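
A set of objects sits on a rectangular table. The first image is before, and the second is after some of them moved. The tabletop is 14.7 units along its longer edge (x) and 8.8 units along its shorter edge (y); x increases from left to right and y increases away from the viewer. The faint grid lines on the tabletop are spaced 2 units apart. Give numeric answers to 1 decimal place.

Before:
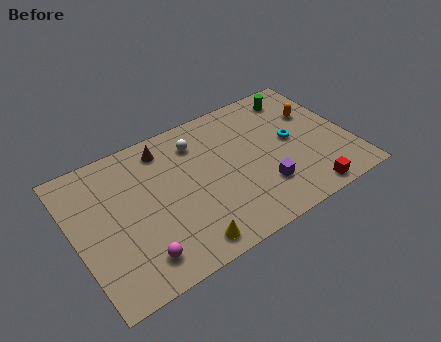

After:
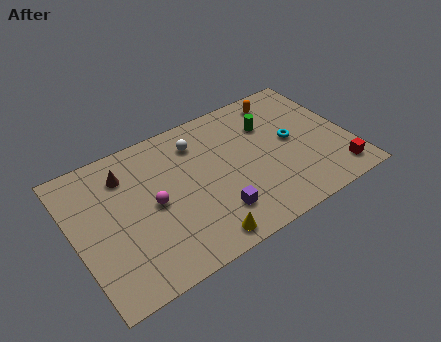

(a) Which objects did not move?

the white sphere and the cyan torus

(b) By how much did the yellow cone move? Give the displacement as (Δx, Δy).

(0.8, -0.1)

From the two frames, the yellow cone sits at roughly (5.3, 1.1) before and (6.1, 1.0) after.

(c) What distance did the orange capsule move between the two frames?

2.3

The orange capsule was near (13.2, 5.8) before and (11.7, 7.5) after, so it travelled √(1.5² + 1.7²) ≈ 2.3 units.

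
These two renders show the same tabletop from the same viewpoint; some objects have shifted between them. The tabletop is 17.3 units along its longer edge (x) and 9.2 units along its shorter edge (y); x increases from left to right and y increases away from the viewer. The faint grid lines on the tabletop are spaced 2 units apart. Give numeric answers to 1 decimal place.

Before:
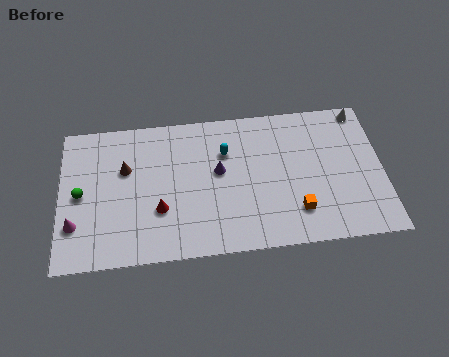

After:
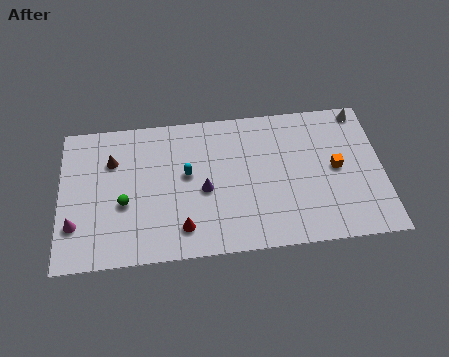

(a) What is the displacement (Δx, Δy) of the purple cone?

(-0.8, -1.1)

The purple cone was at about (8.5, 5.2) and moved to about (7.7, 4.1).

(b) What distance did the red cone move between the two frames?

1.8

The red cone was near (5.3, 3.1) before and (6.5, 1.8) after, so it travelled √(1.2² + 1.3²) ≈ 1.8 units.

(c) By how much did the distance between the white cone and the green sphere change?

-2.0

The distance was about 15.7 in the first image and 13.7 in the second, so they moved 2.0 units closer together.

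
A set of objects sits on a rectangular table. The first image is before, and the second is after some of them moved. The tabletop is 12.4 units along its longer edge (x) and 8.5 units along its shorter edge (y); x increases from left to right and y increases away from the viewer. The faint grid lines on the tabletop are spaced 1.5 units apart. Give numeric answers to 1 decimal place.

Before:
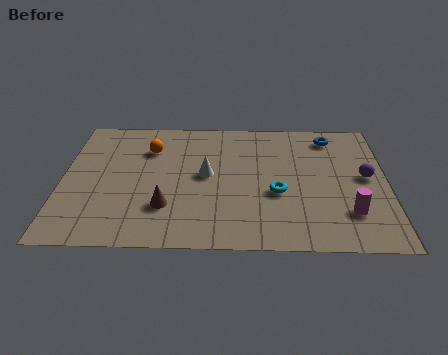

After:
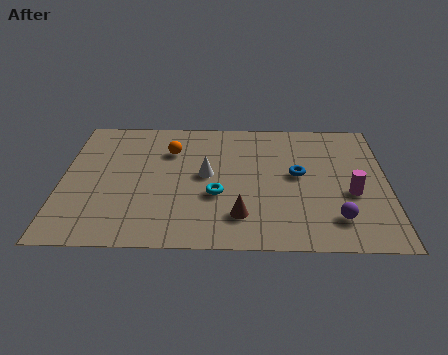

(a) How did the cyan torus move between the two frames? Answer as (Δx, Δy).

(-2.3, -0.2)

From the two frames, the cyan torus sits at roughly (8.2, 3.4) before and (5.9, 3.2) after.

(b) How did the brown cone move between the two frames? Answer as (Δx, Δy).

(2.8, -0.5)

The brown cone started near (4.0, 2.4) and ended near (6.8, 1.9).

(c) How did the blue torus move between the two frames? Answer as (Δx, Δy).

(-1.3, -2.6)

The blue torus was at about (10.3, 7.2) and moved to about (9.0, 4.6).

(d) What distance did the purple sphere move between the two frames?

3.0

The purple sphere was near (11.6, 4.5) before and (10.4, 1.8) after, so it travelled √(1.2² + 2.7²) ≈ 3.0 units.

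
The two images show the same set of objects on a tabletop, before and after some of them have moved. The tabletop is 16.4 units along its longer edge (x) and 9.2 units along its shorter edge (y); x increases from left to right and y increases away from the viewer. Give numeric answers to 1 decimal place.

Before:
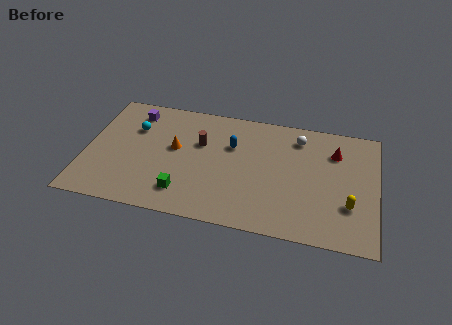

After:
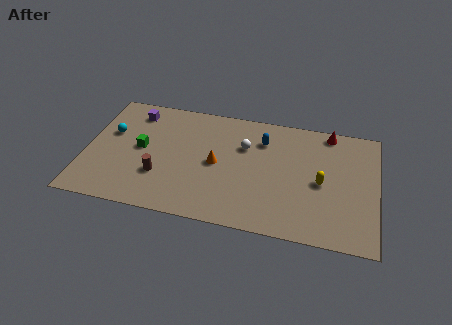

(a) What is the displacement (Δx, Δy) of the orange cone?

(2.4, -0.7)

The orange cone started near (5.0, 5.2) and ended near (7.4, 4.5).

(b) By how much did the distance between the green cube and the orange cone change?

+0.9

They were about 3.4 units apart before and 4.3 after — 0.9 units further apart.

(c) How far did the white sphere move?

3.3

The white sphere moved from about (11.9, 7.5) to (8.9, 6.2), a distance of √(3.0² + 1.3²) ≈ 3.3.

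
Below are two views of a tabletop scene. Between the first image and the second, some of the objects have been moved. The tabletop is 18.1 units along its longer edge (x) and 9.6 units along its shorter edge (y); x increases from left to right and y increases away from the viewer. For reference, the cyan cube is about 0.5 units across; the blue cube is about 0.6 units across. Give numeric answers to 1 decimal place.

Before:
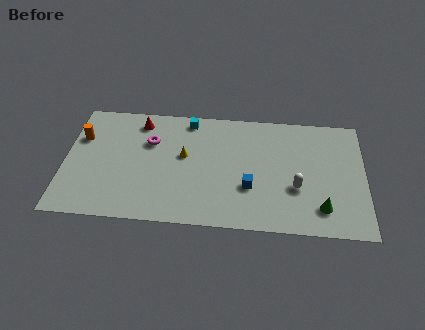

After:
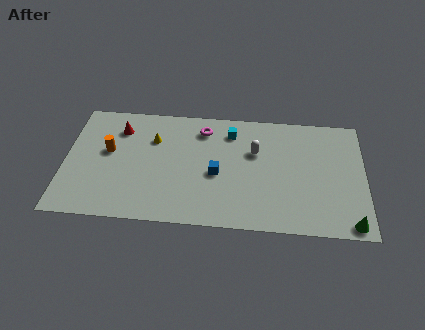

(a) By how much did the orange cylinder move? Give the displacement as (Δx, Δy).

(1.7, -1.0)

The orange cylinder started near (0.9, 6.5) and ended near (2.6, 5.5).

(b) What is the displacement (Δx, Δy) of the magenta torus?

(3.2, 1.3)

The magenta torus started near (5.1, 6.5) and ended near (8.3, 7.8).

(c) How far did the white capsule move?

3.7

The white capsule was near (14.0, 3.5) before and (11.5, 6.2) after, so it travelled √(2.5² + 2.7²) ≈ 3.7 units.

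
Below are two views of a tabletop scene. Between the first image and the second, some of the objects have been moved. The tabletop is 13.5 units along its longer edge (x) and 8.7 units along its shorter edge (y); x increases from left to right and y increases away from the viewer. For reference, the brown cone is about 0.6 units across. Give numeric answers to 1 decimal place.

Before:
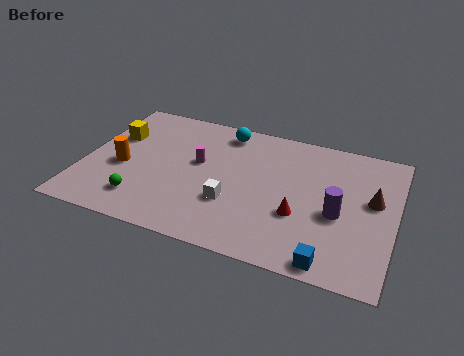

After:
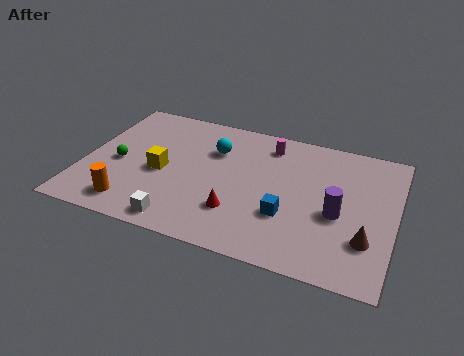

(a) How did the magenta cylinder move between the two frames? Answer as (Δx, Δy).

(2.9, 2.2)

From the two frames, the magenta cylinder sits at roughly (4.9, 5.0) before and (7.8, 7.2) after.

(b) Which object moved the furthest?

the magenta cylinder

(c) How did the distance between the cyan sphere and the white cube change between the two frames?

+0.5

The distance was about 4.7 in the first image and 5.2 in the second, so they moved 0.5 units further apart.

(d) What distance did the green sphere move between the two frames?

2.5

The green sphere was near (2.8, 1.8) before and (1.5, 3.9) after, so it travelled √(1.3² + 2.1²) ≈ 2.5 units.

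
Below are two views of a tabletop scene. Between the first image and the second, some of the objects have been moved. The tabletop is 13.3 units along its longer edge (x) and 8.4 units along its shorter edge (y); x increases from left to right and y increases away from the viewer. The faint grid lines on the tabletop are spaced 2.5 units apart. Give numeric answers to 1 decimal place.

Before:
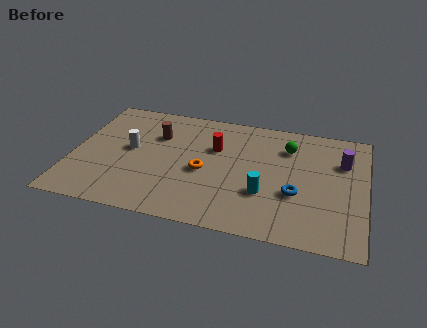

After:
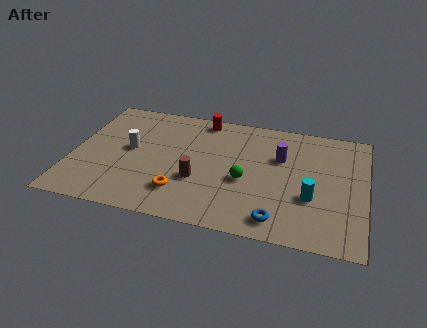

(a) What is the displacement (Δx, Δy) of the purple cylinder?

(-2.8, -0.3)

The purple cylinder was at about (12.2, 5.8) and moved to about (9.4, 5.5).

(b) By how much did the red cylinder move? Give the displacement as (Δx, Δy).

(-0.7, 2.0)

The red cylinder was at about (6.4, 5.5) and moved to about (5.7, 7.5).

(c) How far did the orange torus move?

1.9

The orange torus was near (6.0, 3.7) before and (5.1, 2.0) after, so it travelled √(0.9² + 1.7²) ≈ 1.9 units.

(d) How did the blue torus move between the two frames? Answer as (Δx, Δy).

(-0.7, -1.9)

The blue torus was at about (10.2, 3.1) and moved to about (9.5, 1.2).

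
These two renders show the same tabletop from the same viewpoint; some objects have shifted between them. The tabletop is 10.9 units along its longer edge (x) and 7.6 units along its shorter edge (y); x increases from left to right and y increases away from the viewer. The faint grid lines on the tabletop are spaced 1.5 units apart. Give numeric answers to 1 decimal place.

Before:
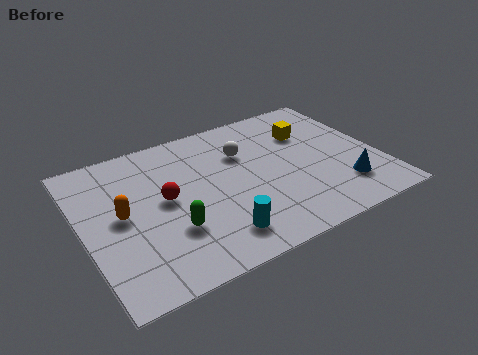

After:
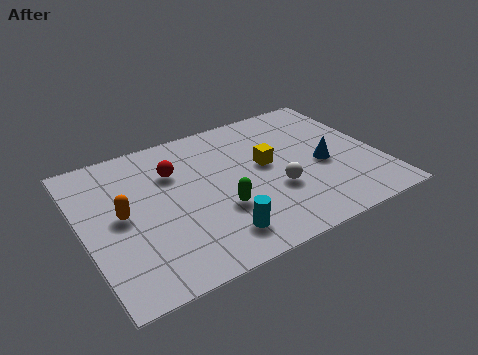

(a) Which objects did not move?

the orange capsule and the cyan cylinder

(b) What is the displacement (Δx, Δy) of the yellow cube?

(-1.8, -1.1)

The yellow cube started near (8.6, 5.3) and ended near (6.8, 4.2).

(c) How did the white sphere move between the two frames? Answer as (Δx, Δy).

(0.8, -2.5)

The white sphere was at about (6.1, 5.2) and moved to about (6.9, 2.7).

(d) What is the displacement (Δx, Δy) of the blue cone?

(-0.5, 1.5)

From the two frames, the blue cone sits at roughly (9.3, 1.8) before and (8.8, 3.3) after.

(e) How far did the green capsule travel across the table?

1.8

The green capsule was near (3.0, 2.4) before and (4.8, 2.6) after, so it travelled √(1.8² + 0.2²) ≈ 1.8 units.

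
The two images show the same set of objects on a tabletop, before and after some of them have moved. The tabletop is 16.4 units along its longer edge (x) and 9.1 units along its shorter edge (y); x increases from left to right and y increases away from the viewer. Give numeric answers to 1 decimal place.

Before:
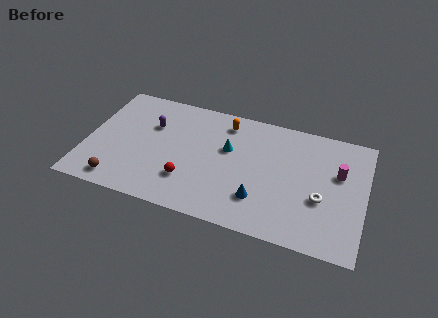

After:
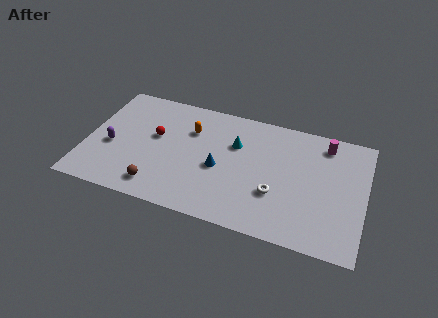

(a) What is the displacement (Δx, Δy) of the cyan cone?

(0.4, 0.5)

The cyan cone started near (8.3, 5.6) and ended near (8.7, 6.1).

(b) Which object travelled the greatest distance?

the red sphere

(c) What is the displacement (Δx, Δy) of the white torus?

(-2.6, -0.4)

From the two frames, the white torus sits at roughly (13.9, 3.5) before and (11.3, 3.1) after.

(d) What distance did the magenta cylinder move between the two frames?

2.2

The magenta cylinder was near (14.8, 5.7) before and (13.9, 7.7) after, so it travelled √(0.9² + 2.0²) ≈ 2.2 units.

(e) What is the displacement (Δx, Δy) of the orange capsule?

(-2.0, -1.2)

The orange capsule was at about (8.0, 7.6) and moved to about (6.0, 6.4).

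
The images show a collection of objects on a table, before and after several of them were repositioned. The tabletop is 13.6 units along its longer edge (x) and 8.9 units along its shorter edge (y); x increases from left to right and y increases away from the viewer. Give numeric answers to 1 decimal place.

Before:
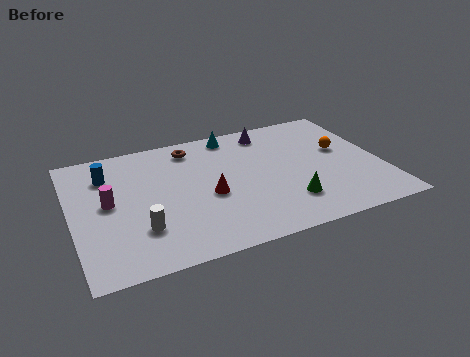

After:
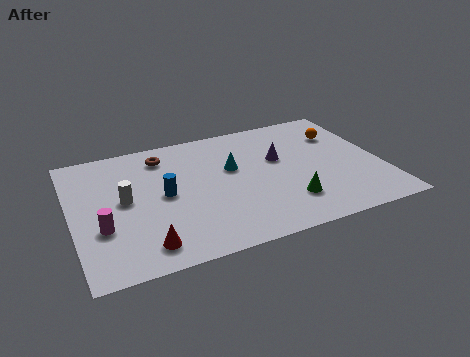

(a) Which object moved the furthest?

the red cone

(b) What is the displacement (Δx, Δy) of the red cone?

(-3.0, -2.4)

The red cone started near (5.9, 3.8) and ended near (2.9, 1.4).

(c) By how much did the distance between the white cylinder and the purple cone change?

-1.1

The distance was about 8.0 in the first image and 6.9 in the second, so they moved 1.1 units closer together.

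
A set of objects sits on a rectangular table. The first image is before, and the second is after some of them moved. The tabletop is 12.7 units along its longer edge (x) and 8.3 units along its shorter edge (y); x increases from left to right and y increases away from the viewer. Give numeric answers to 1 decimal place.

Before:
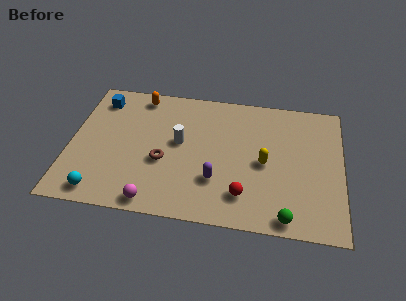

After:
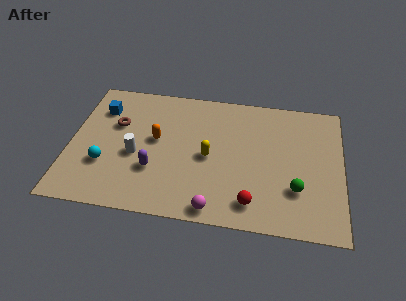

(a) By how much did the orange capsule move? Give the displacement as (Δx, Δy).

(0.9, -2.7)

From the two frames, the orange capsule sits at roughly (3.1, 7.3) before and (4.0, 4.6) after.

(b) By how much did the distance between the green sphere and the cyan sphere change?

+0.3

Before: roughly 8.6 units apart; after: 8.9. That's 0.3 units further apart.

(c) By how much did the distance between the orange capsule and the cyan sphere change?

-3.5

The distance was about 6.5 in the first image and 3.0 in the second, so they moved 3.5 units closer together.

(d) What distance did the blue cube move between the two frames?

0.6

From (1.2, 6.8) to (1.3, 6.2), the blue cube covered √(0.1² + 0.6²) ≈ 0.6 units.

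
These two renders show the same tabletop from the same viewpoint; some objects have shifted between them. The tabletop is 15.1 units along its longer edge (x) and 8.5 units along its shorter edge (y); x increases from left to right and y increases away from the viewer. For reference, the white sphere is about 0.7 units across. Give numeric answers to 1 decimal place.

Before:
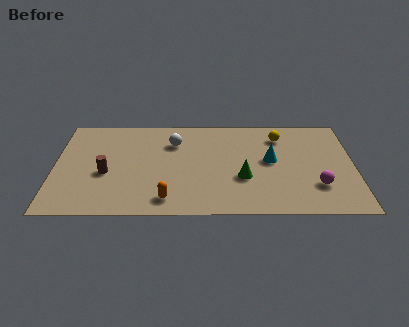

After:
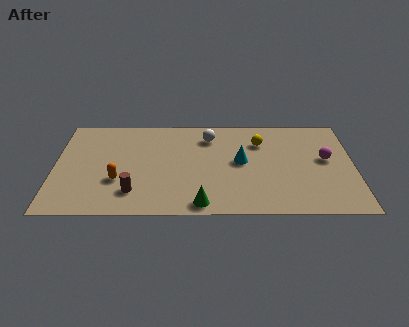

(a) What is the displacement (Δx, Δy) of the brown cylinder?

(1.4, -1.6)

The brown cylinder started near (2.6, 3.5) and ended near (4.0, 1.9).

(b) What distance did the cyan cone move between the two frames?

1.5

From (10.9, 4.6) to (9.4, 4.5), the cyan cone covered √(1.5² + 0.1²) ≈ 1.5 units.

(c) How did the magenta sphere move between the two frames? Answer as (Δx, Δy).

(0.5, 2.3)

The magenta sphere started near (13.2, 2.4) and ended near (13.7, 4.7).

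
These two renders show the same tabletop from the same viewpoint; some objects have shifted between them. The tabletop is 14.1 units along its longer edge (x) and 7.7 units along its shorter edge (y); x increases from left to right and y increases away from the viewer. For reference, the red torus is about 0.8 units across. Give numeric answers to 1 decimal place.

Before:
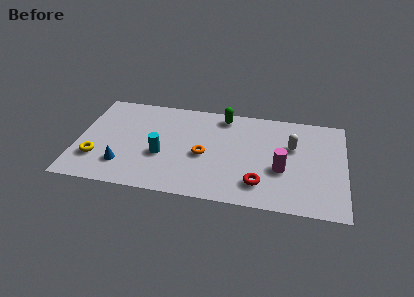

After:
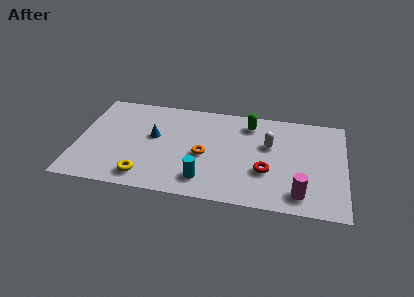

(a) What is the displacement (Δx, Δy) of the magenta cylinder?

(1.0, -1.7)

The magenta cylinder started near (10.8, 3.0) and ended near (11.8, 1.3).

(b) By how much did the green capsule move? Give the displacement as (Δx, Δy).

(1.4, -0.4)

The green capsule started near (7.6, 6.7) and ended near (9.0, 6.3).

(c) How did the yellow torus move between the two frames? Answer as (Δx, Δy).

(2.6, -1.0)

From the two frames, the yellow torus sits at roughly (1.1, 2.2) before and (3.7, 1.2) after.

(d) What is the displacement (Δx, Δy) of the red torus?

(0.3, 1.0)

The red torus started near (9.7, 1.7) and ended near (10.0, 2.7).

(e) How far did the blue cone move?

2.9

The blue cone moved from about (2.5, 1.9) to (4.0, 4.4), a distance of √(1.5² + 2.5²) ≈ 2.9.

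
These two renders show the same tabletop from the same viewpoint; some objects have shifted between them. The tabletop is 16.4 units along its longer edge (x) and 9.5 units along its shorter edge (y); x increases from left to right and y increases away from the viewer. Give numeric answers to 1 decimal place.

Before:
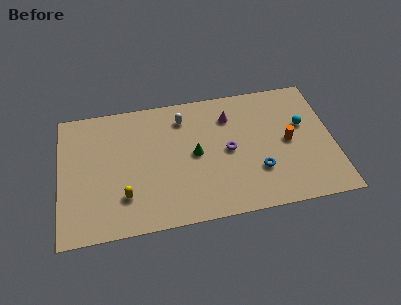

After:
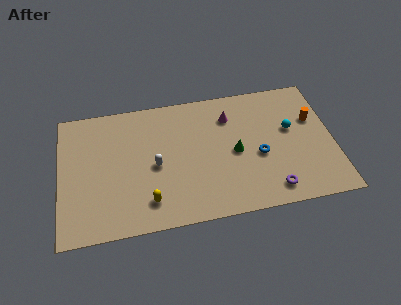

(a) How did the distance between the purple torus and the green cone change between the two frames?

+1.7

The distance was about 2.0 in the first image and 3.7 in the second, so they moved 1.7 units further apart.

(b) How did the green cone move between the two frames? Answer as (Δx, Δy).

(2.4, -0.3)

The green cone started near (8.1, 4.8) and ended near (10.5, 4.5).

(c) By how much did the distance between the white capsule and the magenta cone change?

+2.6

Before: roughly 2.8 units apart; after: 5.4. That's 2.6 units further apart.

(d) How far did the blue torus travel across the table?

1.1

From (11.8, 2.9) to (11.9, 4.0), the blue torus covered √(0.1² + 1.1²) ≈ 1.1 units.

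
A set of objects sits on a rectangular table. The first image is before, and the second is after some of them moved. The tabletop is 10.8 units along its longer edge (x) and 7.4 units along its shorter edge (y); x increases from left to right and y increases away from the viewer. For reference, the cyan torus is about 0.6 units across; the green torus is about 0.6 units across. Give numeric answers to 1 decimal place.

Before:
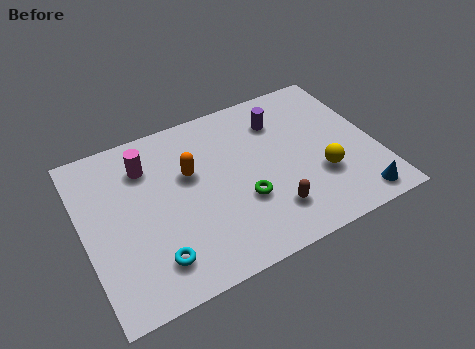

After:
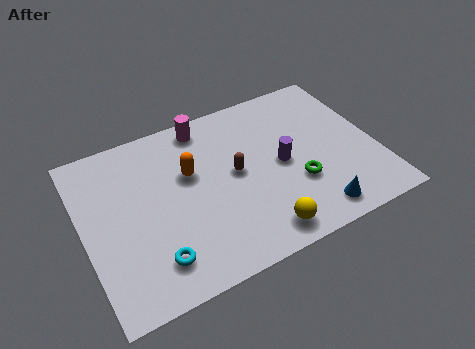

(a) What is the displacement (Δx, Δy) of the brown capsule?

(-1.0, 2.2)

From the two frames, the brown capsule sits at roughly (6.6, 1.7) before and (5.6, 3.9) after.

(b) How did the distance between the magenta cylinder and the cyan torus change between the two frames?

+1.5

The distance was about 4.1 in the first image and 5.6 in the second, so they moved 1.5 units further apart.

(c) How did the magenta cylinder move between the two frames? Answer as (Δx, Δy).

(2.3, 0.9)

From the two frames, the magenta cylinder sits at roughly (2.5, 5.6) before and (4.8, 6.5) after.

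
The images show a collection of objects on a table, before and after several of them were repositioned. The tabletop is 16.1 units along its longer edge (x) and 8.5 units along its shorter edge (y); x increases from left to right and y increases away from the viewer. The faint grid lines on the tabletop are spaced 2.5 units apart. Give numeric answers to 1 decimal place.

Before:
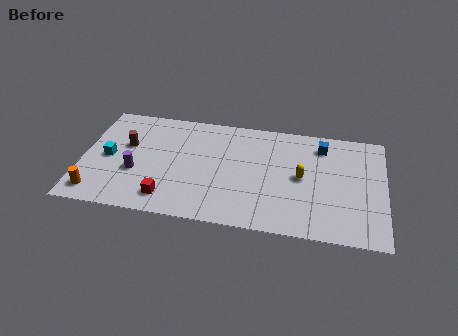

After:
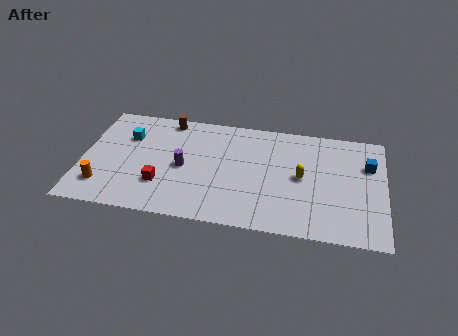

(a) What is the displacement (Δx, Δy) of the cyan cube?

(0.9, 1.8)

From the two frames, the cyan cube sits at roughly (1.4, 4.1) before and (2.3, 5.9) after.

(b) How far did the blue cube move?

2.7

The blue cube was near (12.7, 6.9) before and (15.2, 5.8) after, so it travelled √(2.5² + 1.1²) ≈ 2.7 units.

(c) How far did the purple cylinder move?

2.6

The purple cylinder was near (2.9, 3.2) before and (5.4, 4.0) after, so it travelled √(2.5² + 0.8²) ≈ 2.6 units.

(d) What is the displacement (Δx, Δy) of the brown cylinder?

(2.1, 2.4)

The brown cylinder was at about (2.3, 5.2) and moved to about (4.4, 7.6).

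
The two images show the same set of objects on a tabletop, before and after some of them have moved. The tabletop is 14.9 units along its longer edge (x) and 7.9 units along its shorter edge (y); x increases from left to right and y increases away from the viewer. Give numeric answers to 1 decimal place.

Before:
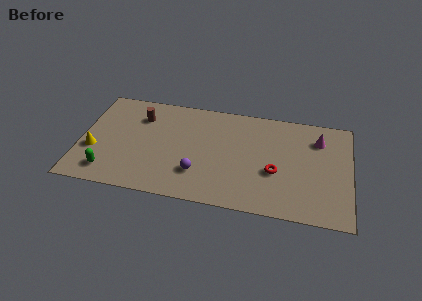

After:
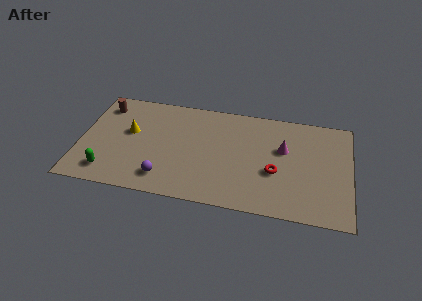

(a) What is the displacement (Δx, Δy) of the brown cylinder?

(-2.1, 0.5)

The brown cylinder started near (3.2, 5.9) and ended near (1.1, 6.4).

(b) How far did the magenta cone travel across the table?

2.2

The magenta cone moved from about (13.1, 6.0) to (11.2, 4.9), a distance of √(1.9² + 1.1²) ≈ 2.2.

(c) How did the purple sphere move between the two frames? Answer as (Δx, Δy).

(-1.8, -0.7)

The purple sphere started near (6.6, 2.2) and ended near (4.8, 1.5).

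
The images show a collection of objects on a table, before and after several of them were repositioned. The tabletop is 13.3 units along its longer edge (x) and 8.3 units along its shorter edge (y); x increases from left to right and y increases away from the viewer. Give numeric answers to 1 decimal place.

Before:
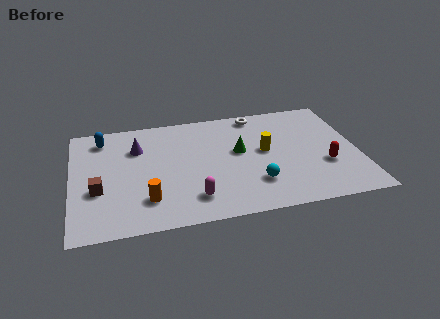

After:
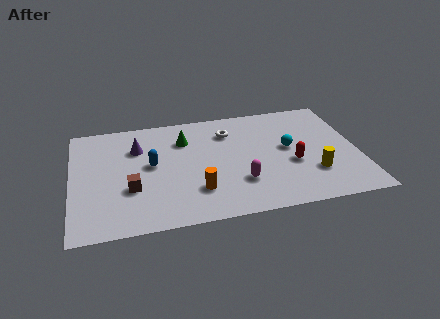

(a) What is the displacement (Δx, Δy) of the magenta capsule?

(2.2, 0.7)

The magenta capsule was at about (5.5, 1.7) and moved to about (7.7, 2.4).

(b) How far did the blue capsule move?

3.3

The blue capsule was near (1.5, 6.9) before and (3.7, 4.5) after, so it travelled √(2.2² + 2.4²) ≈ 3.3 units.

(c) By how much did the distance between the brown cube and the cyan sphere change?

+0.3

They were about 7.3 units apart before and 7.6 after — 0.3 units further apart.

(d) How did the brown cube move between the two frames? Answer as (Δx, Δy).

(1.5, -0.2)

The brown cube started near (1.2, 3.1) and ended near (2.7, 2.9).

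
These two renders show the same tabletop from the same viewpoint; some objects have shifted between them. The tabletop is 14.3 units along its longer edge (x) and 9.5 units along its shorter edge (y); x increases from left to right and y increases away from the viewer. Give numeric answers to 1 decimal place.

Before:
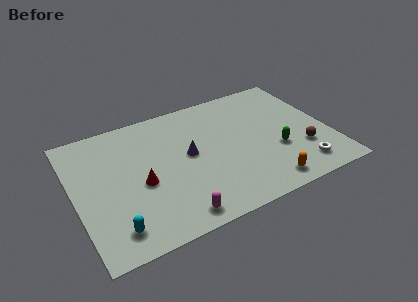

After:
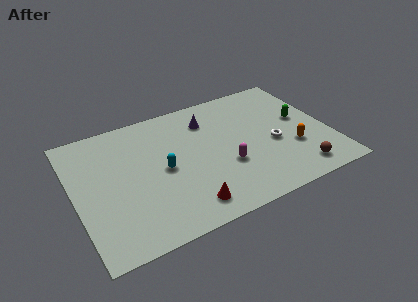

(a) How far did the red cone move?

3.4

The red cone moved from about (3.6, 4.1) to (5.8, 1.5), a distance of √(2.2² + 2.6²) ≈ 3.4.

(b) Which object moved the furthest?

the cyan capsule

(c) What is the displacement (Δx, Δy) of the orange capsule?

(1.9, 2.0)

The orange capsule started near (10.2, 1.2) and ended near (12.1, 3.2).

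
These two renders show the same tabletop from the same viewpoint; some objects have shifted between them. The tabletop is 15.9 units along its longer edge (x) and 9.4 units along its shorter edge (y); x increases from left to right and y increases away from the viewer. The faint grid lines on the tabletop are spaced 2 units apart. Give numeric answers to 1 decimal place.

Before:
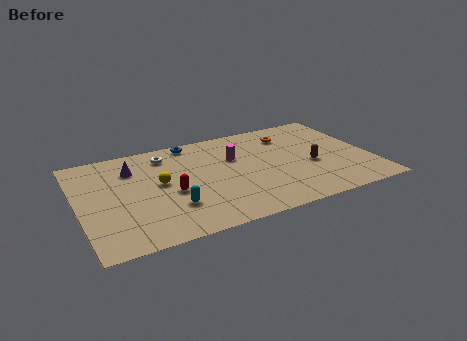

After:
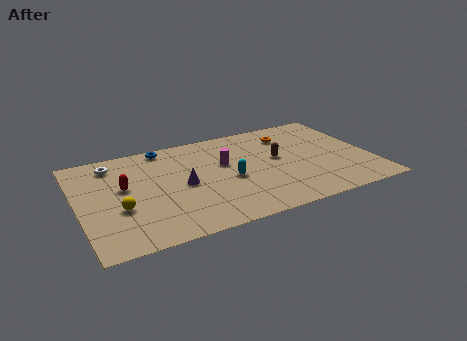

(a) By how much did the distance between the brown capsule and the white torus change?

+0.7

They were about 8.5 units apart before and 9.2 after — 0.7 units further apart.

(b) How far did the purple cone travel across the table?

3.5

The purple cone was near (3.1, 7.0) before and (5.6, 4.5) after, so it travelled √(2.5² + 2.5²) ≈ 3.5 units.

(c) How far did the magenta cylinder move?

0.7

The magenta cylinder moved from about (8.6, 6.1) to (8.0, 5.7), a distance of √(0.6² + 0.4²) ≈ 0.7.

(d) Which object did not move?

the orange torus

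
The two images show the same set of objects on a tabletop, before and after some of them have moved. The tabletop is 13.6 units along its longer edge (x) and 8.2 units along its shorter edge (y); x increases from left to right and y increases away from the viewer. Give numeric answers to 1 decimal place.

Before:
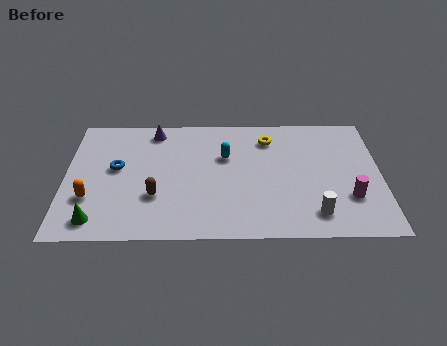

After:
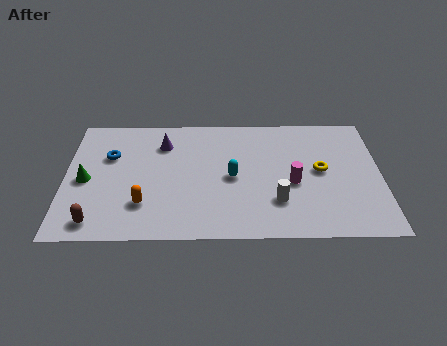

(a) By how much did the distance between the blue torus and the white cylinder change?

-1.2

Before: roughly 9.0 units apart; after: 7.8. That's 1.2 units closer together.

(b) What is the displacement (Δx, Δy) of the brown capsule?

(-2.5, -1.6)

The brown capsule started near (3.9, 2.7) and ended near (1.4, 1.1).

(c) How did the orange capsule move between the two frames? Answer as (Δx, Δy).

(2.3, -0.4)

The orange capsule started near (1.1, 2.6) and ended near (3.4, 2.2).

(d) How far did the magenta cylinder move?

2.6

The magenta cylinder was near (12.2, 2.5) before and (9.8, 3.5) after, so it travelled √(2.4² + 1.0²) ≈ 2.6 units.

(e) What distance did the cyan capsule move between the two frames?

1.4

The cyan capsule moved from about (6.9, 5.3) to (7.2, 3.9), a distance of √(0.3² + 1.4²) ≈ 1.4.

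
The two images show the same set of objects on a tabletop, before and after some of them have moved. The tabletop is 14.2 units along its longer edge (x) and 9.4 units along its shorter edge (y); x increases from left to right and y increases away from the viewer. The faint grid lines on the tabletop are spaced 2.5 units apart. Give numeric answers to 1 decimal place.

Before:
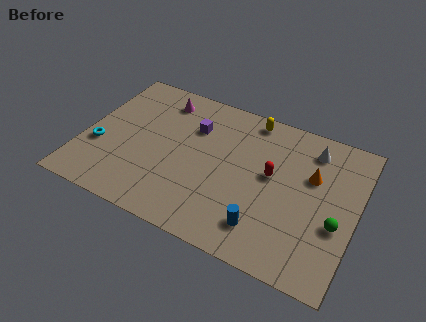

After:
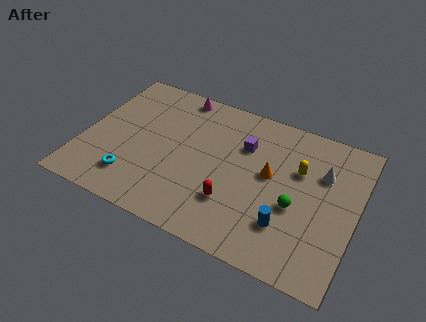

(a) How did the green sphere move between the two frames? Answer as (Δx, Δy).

(-2.1, 0.2)

The green sphere started near (13.3, 3.6) and ended near (11.2, 3.8).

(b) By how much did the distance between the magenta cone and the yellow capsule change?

+2.4

They were about 4.7 units apart before and 7.1 after — 2.4 units further apart.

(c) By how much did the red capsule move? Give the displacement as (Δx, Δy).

(-1.7, -2.5)

From the two frames, the red capsule sits at roughly (9.8, 5.2) before and (8.1, 2.7) after.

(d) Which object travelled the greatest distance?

the yellow capsule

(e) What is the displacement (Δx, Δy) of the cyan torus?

(2.0, -1.4)

The cyan torus was at about (0.9, 3.4) and moved to about (2.9, 2.0).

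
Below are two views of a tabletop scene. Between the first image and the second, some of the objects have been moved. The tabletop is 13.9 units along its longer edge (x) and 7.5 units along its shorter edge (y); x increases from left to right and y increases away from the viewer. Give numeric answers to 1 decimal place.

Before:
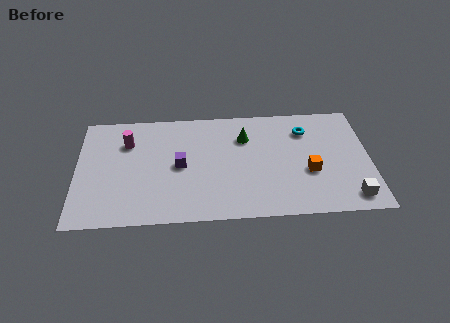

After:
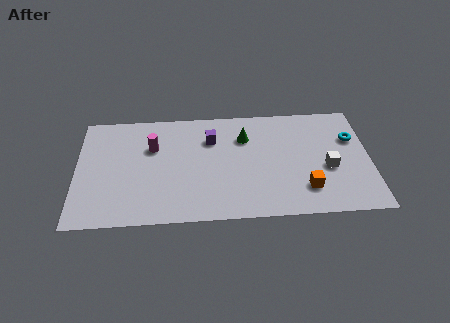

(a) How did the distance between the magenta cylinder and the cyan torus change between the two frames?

+1.0

The distance was about 8.5 in the first image and 9.5 in the second, so they moved 1.0 units further apart.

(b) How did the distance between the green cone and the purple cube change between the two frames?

-1.9

The distance was about 3.5 in the first image and 1.6 in the second, so they moved 1.9 units closer together.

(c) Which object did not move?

the green cone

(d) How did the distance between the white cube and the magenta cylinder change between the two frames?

-2.8

They were about 11.3 units apart before and 8.5 after — 2.8 units closer together.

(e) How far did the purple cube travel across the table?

2.3

The purple cube was near (4.9, 3.7) before and (6.4, 5.4) after, so it travelled √(1.5² + 1.7²) ≈ 2.3 units.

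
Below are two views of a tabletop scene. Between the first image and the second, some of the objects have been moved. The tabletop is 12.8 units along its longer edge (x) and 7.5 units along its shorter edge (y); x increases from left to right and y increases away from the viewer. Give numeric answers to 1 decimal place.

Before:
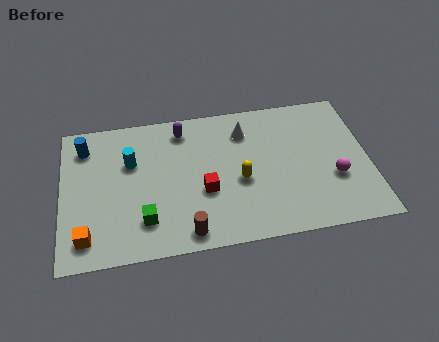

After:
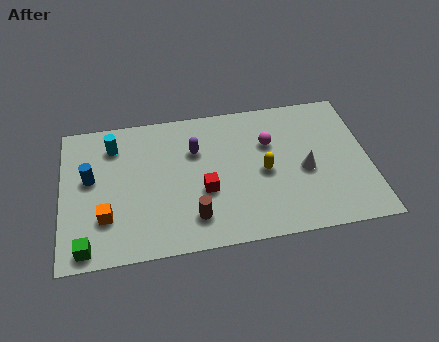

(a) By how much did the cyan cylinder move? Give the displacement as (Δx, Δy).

(-0.7, 1.0)

The cyan cylinder was at about (2.9, 4.9) and moved to about (2.2, 5.9).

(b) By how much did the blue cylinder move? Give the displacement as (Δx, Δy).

(0.2, -1.7)

The blue cylinder started near (1.0, 6.0) and ended near (1.2, 4.3).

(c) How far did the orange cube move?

1.2

From (1.0, 1.3) to (1.8, 2.2), the orange cube covered √(0.8² + 0.9²) ≈ 1.2 units.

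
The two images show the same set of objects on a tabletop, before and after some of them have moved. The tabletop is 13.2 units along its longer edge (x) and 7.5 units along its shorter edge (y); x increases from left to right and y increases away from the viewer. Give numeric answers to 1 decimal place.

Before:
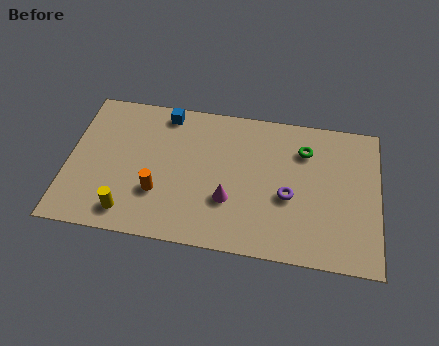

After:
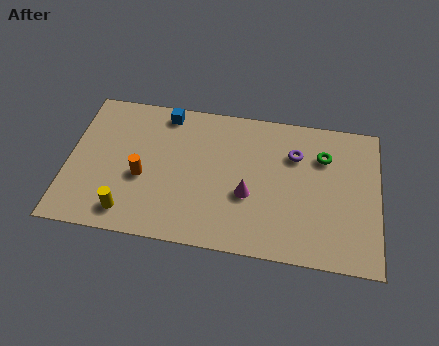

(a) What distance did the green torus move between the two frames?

0.8

The green torus moved from about (10.0, 5.6) to (10.8, 5.4), a distance of √(0.8² + 0.2²) ≈ 0.8.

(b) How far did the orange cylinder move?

1.0

From (3.9, 2.4) to (3.2, 3.1), the orange cylinder covered √(0.7² + 0.7²) ≈ 1.0 units.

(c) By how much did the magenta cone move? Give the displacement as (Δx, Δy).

(0.8, 0.4)

The magenta cone started near (6.9, 2.5) and ended near (7.7, 2.9).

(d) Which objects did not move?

the yellow cylinder and the blue cube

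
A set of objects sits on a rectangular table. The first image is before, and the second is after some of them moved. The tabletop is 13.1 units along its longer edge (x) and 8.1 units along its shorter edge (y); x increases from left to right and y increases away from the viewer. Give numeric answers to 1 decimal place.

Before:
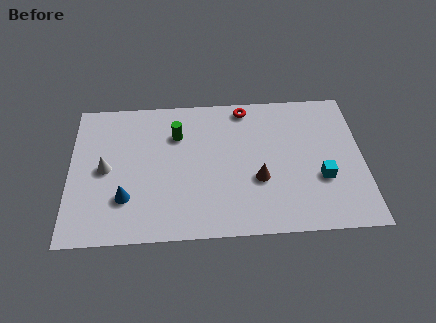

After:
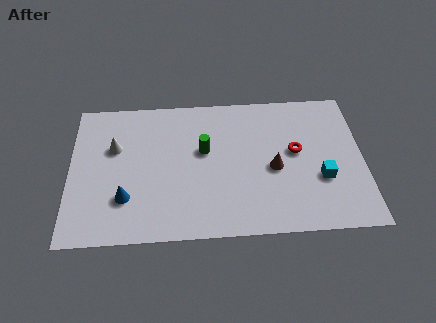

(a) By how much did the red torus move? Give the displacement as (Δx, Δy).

(2.2, -2.7)

The red torus started near (7.9, 7.2) and ended near (10.1, 4.5).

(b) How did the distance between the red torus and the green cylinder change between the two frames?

+0.7

The distance was about 3.4 in the first image and 4.1 in the second, so they moved 0.7 units further apart.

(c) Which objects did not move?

the cyan cube and the blue cone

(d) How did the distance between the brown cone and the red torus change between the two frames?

-2.9

Before: roughly 4.2 units apart; after: 1.3. That's 2.9 units closer together.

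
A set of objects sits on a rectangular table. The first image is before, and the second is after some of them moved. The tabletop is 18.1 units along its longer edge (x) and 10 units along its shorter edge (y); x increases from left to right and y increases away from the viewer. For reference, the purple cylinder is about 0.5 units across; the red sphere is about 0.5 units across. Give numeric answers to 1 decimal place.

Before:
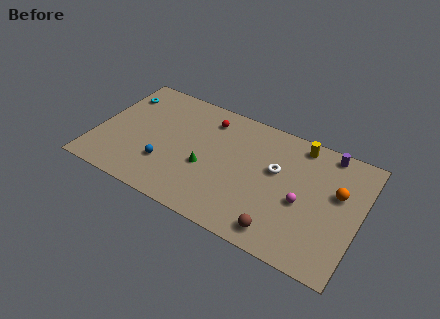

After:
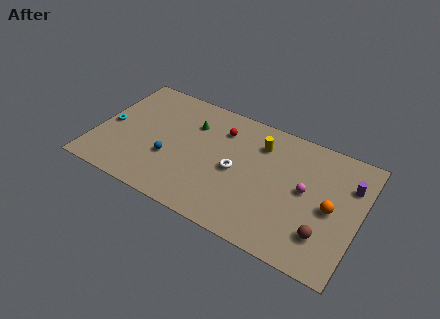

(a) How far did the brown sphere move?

3.0

From (13.2, 1.4) to (16.0, 2.5), the brown sphere covered √(2.8² + 1.1²) ≈ 3.0 units.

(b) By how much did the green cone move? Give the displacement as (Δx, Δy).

(-1.4, 3.2)

The green cone started near (7.7, 4.0) and ended near (6.3, 7.2).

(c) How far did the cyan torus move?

3.0

The cyan torus was near (1.1, 7.7) before and (0.8, 4.7) after, so it travelled √(0.3² + 3.0²) ≈ 3.0 units.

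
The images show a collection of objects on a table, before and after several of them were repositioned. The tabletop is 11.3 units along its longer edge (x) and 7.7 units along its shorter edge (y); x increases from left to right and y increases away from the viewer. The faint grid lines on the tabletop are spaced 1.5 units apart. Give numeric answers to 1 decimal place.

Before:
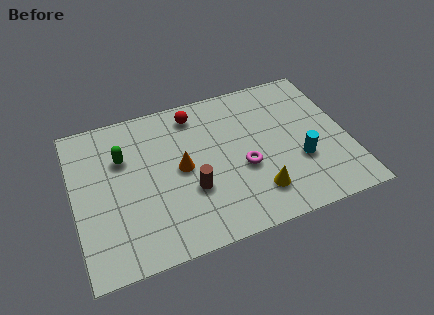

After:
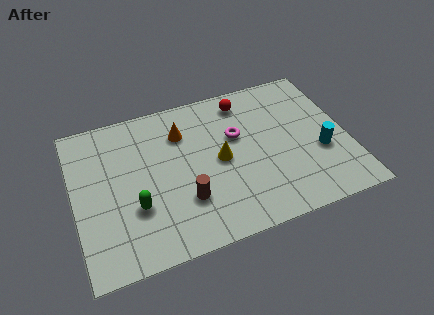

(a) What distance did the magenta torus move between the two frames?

1.7

The magenta torus was near (6.9, 3.1) before and (6.8, 4.8) after, so it travelled √(0.1² + 1.7²) ≈ 1.7 units.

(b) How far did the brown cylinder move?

0.5

The brown cylinder moved from about (4.7, 2.7) to (4.4, 2.3), a distance of √(0.3² + 0.4²) ≈ 0.5.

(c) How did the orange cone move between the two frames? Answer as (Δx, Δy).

(0.2, 1.8)

From the two frames, the orange cone sits at roughly (4.4, 3.9) before and (4.6, 5.7) after.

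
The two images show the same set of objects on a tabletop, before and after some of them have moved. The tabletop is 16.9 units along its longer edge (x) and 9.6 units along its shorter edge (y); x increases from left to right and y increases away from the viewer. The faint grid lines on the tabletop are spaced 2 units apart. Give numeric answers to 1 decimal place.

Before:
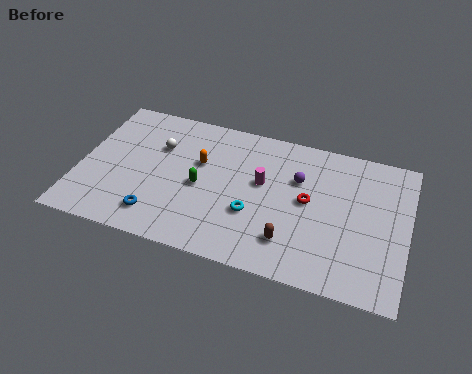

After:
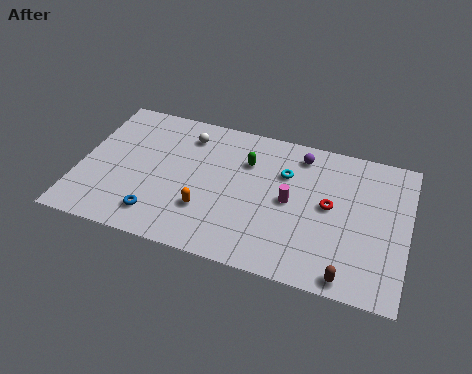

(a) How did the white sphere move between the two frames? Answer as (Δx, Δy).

(1.4, 1.2)

The white sphere was at about (3.9, 6.5) and moved to about (5.3, 7.7).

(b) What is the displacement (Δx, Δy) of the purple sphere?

(0.0, 1.7)

The purple sphere started near (11.2, 6.4) and ended near (11.2, 8.1).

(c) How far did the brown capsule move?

3.3

The brown capsule moved from about (11.1, 2.2) to (14.1, 0.9), a distance of √(3.0² + 1.3²) ≈ 3.3.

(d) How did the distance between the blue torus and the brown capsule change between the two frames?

+3.0

The distance was about 6.8 in the first image and 9.8 in the second, so they moved 3.0 units further apart.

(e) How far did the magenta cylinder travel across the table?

1.7

The magenta cylinder was near (9.4, 5.6) before and (10.9, 4.8) after, so it travelled √(1.5² + 0.8²) ≈ 1.7 units.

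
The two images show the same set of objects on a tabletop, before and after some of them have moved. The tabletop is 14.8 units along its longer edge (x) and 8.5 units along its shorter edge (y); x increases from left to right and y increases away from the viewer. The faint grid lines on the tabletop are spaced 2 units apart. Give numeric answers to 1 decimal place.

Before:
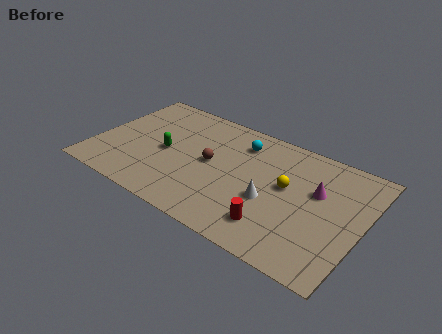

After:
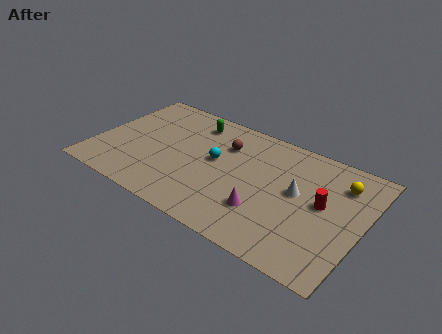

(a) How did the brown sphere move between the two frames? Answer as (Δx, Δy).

(0.5, 1.7)

From the two frames, the brown sphere sits at roughly (6.4, 4.4) before and (6.9, 6.1) after.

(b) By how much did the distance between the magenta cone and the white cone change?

-0.3

Before: roughly 3.0 units apart; after: 2.7. That's 0.3 units closer together.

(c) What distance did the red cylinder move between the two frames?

3.6

The red cylinder was near (10.4, 1.8) before and (12.6, 4.6) after, so it travelled √(2.2² + 2.8²) ≈ 3.6 units.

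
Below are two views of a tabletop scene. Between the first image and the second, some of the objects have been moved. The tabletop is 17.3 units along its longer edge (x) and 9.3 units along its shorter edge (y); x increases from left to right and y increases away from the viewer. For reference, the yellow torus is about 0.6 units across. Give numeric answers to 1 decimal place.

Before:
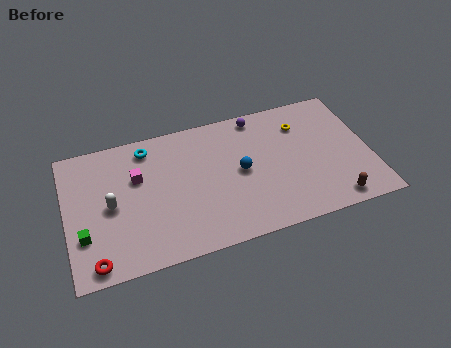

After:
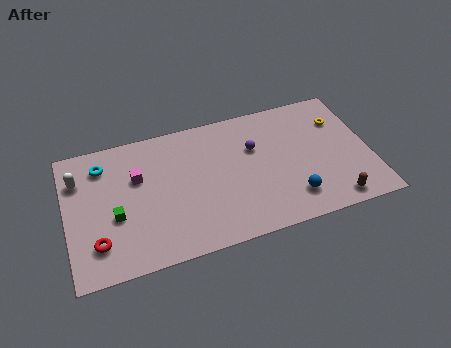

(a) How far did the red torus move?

1.2

The red torus was near (1.4, 1.0) before and (1.6, 2.2) after, so it travelled √(0.2² + 1.2²) ≈ 1.2 units.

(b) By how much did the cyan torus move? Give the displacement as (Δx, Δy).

(-2.6, -0.5)

From the two frames, the cyan torus sits at roughly (4.8, 7.9) before and (2.2, 7.4) after.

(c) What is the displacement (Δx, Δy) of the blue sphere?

(2.7, -2.7)

The blue sphere started near (9.9, 4.7) and ended near (12.6, 2.0).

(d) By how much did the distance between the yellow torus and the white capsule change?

+3.6

Before: roughly 11.4 units apart; after: 15.0. That's 3.6 units further apart.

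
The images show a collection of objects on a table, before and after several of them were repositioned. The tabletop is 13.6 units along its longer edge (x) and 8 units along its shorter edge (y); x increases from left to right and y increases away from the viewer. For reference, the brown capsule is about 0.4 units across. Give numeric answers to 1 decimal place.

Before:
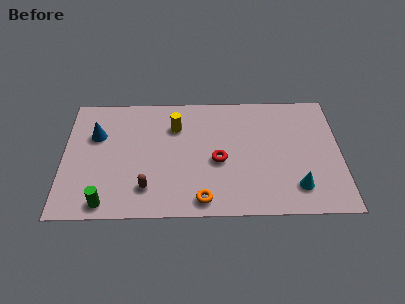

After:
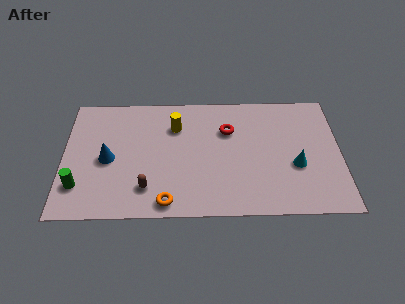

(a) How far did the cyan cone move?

1.4

From (11.4, 1.7) to (11.4, 3.1), the cyan cone covered √(0.0² + 1.4²) ≈ 1.4 units.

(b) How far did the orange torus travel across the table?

1.7

The orange torus was near (6.8, 1.0) before and (5.1, 0.9) after, so it travelled √(1.7² + 0.1²) ≈ 1.7 units.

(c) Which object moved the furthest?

the red torus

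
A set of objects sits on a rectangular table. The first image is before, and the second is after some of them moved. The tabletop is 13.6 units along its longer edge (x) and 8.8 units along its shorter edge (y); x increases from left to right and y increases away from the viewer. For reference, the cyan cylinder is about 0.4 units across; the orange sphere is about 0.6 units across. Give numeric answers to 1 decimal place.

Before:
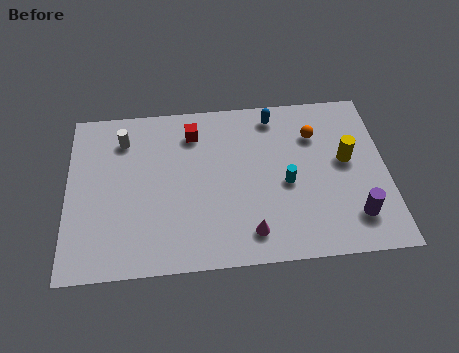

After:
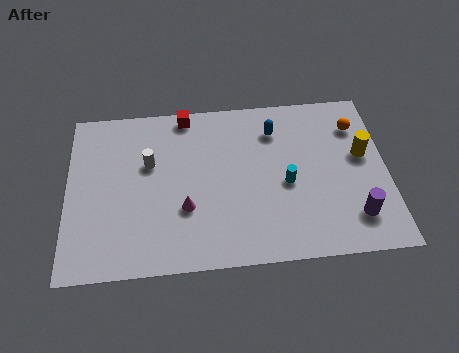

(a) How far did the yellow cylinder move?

0.7

The yellow cylinder moved from about (11.9, 4.9) to (12.6, 5.1), a distance of √(0.7² + 0.2²) ≈ 0.7.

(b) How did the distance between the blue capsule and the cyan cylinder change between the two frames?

-0.8

They were about 3.7 units apart before and 2.9 after — 0.8 units closer together.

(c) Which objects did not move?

the purple cylinder and the cyan cylinder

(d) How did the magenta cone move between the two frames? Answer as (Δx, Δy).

(-2.7, 1.5)

The magenta cone started near (7.7, 1.5) and ended near (5.0, 3.0).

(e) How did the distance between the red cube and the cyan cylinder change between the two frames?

+0.9

Before: roughly 5.0 units apart; after: 5.9. That's 0.9 units further apart.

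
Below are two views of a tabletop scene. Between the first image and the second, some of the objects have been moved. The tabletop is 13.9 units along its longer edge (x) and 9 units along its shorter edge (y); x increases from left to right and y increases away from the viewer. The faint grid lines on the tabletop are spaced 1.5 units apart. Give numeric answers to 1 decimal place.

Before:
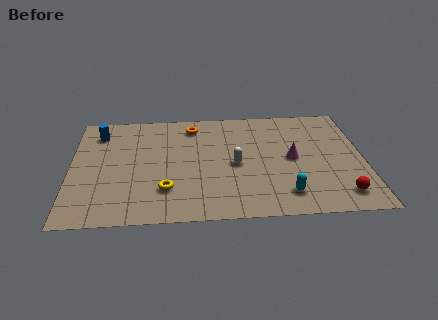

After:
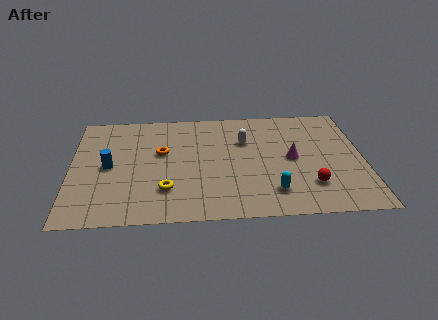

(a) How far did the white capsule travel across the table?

2.0

From (7.8, 4.2) to (8.3, 6.1), the white capsule covered √(0.5² + 1.9²) ≈ 2.0 units.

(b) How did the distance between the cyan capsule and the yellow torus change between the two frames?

-0.6

The distance was about 5.6 in the first image and 5.0 in the second, so they moved 0.6 units closer together.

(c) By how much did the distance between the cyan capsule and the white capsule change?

+1.0

Before: roughly 3.4 units apart; after: 4.4. That's 1.0 units further apart.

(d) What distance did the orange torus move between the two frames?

2.6

The orange torus moved from about (5.8, 7.5) to (4.3, 5.4), a distance of √(1.5² + 2.1²) ≈ 2.6.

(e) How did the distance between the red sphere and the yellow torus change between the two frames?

-1.4

They were about 8.2 units apart before and 6.8 after — 1.4 units closer together.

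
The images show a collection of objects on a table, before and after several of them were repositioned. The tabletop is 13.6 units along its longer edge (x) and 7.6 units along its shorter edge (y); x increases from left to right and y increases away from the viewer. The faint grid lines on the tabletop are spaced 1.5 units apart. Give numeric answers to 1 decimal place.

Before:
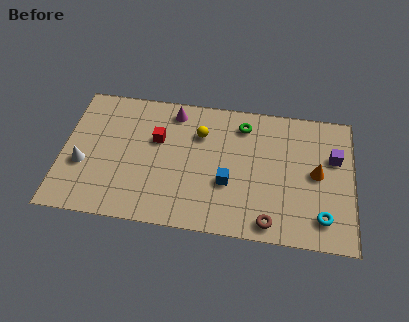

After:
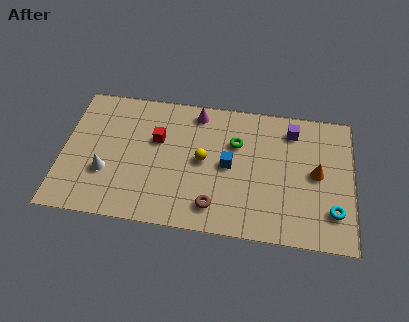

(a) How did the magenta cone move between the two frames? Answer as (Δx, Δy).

(1.1, 0.1)

The magenta cone started near (5.1, 6.5) and ended near (6.2, 6.6).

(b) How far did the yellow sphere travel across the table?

1.5

The yellow sphere was near (6.4, 5.4) before and (6.6, 3.9) after, so it travelled √(0.2² + 1.5²) ≈ 1.5 units.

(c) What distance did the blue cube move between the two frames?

1.0

The blue cube moved from about (7.8, 2.8) to (7.8, 3.8), a distance of √(0.0² + 1.0²) ≈ 1.0.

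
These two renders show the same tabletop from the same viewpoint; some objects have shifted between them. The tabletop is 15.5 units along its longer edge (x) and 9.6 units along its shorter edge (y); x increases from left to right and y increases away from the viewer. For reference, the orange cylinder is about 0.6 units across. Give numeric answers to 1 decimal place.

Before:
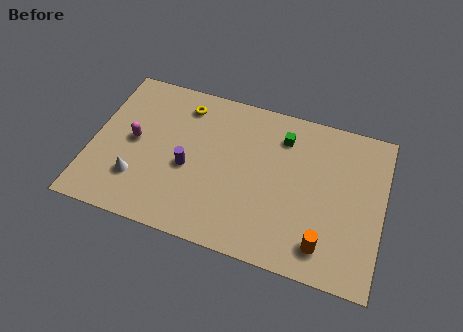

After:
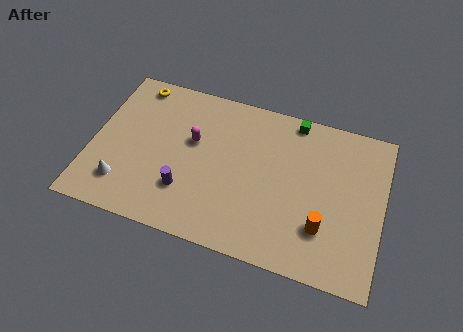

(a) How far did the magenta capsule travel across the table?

3.2

The magenta capsule was near (2.2, 4.9) before and (5.3, 5.8) after, so it travelled √(3.1² + 0.9²) ≈ 3.2 units.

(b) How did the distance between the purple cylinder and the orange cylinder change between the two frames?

-0.5

Before: roughly 7.8 units apart; after: 7.3. That's 0.5 units closer together.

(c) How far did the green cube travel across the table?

1.3

The green cube was near (10.0, 7.5) before and (10.5, 8.7) after, so it travelled √(0.5² + 1.2²) ≈ 1.3 units.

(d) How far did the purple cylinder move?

1.4

From (5.2, 4.1) to (5.2, 2.7), the purple cylinder covered √(0.0² + 1.4²) ≈ 1.4 units.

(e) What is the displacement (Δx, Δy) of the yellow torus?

(-2.7, 0.6)

The yellow torus started near (4.6, 7.9) and ended near (1.9, 8.5).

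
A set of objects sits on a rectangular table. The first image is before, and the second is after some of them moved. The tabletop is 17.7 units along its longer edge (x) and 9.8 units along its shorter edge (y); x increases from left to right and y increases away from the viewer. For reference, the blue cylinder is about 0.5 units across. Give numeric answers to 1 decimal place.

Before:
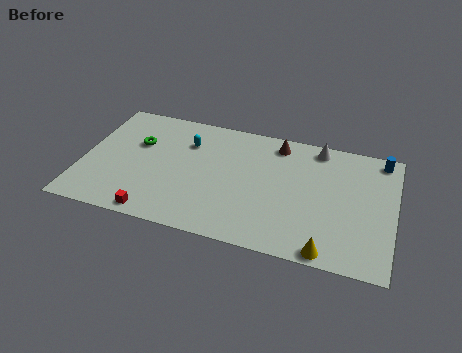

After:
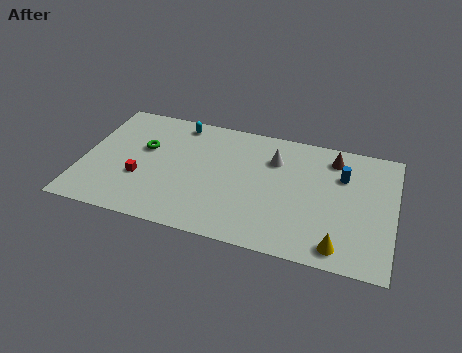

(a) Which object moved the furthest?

the brown cone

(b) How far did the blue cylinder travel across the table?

2.8

From (16.8, 8.7) to (14.7, 6.8), the blue cylinder covered √(2.1² + 1.9²) ≈ 2.8 units.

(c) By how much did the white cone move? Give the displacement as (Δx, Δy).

(-2.4, -1.6)

The white cone was at about (13.2, 8.7) and moved to about (10.8, 7.1).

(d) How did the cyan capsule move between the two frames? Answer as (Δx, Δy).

(-0.6, 1.5)

From the two frames, the cyan capsule sits at roughly (5.8, 7.1) before and (5.2, 8.6) after.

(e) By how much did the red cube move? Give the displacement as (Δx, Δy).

(-1.1, 2.6)

From the two frames, the red cube sits at roughly (4.5, 0.9) before and (3.4, 3.5) after.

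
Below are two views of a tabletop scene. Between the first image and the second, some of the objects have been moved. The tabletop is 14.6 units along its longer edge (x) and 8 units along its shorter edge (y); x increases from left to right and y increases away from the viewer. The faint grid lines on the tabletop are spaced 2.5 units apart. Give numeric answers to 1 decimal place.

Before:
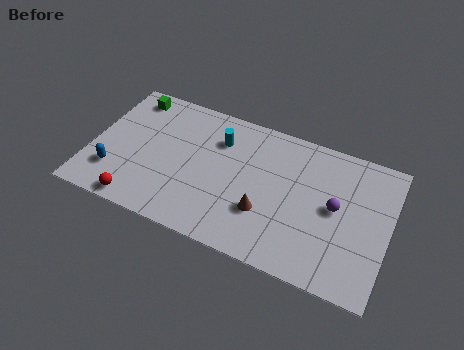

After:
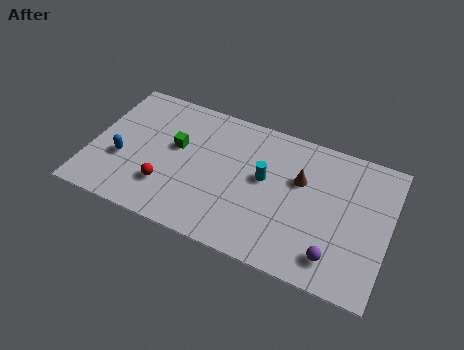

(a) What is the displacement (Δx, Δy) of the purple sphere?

(0.2, -2.7)

From the two frames, the purple sphere sits at roughly (12.0, 4.2) before and (12.2, 1.5) after.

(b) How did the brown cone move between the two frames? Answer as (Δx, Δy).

(1.5, 2.5)

The brown cone started near (8.7, 2.6) and ended near (10.2, 5.1).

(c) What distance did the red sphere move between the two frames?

1.8

The red sphere moved from about (2.7, 0.8) to (3.9, 2.2), a distance of √(1.2² + 1.4²) ≈ 1.8.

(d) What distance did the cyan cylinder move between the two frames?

2.8

The cyan cylinder was near (6.1, 5.9) before and (8.5, 4.5) after, so it travelled √(2.4² + 1.4²) ≈ 2.8 units.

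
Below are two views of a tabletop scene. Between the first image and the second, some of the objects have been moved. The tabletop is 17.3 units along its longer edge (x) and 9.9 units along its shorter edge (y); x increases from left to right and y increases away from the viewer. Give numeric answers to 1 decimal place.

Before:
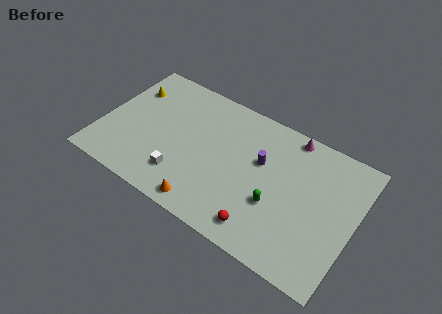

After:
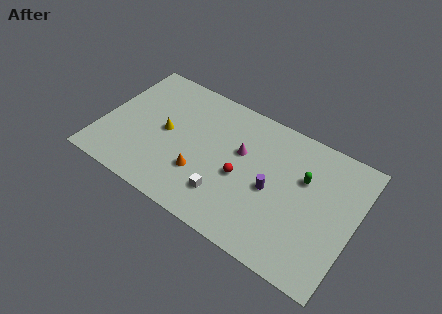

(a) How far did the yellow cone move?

3.6

The yellow cone was near (1.4, 7.2) before and (4.3, 5.0) after, so it travelled √(2.9² + 2.2²) ≈ 3.6 units.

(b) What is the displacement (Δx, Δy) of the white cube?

(3.0, 0.1)

The white cube started near (5.9, 2.3) and ended near (8.9, 2.4).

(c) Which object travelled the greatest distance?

the magenta cone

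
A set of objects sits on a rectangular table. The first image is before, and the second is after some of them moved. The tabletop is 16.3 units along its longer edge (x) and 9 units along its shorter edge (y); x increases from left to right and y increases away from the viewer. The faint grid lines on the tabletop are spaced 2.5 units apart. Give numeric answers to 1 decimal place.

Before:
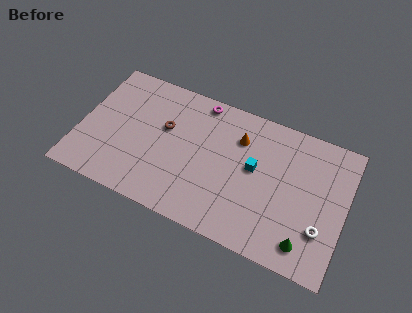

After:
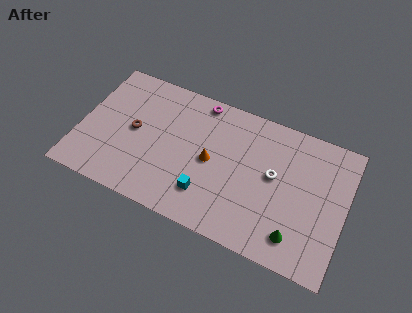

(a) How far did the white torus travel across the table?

3.9

The white torus was near (15.0, 2.7) before and (11.9, 5.0) after, so it travelled √(3.1² + 2.3²) ≈ 3.9 units.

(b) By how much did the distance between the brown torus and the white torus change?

-1.7

They were about 10.3 units apart before and 8.6 after — 1.7 units closer together.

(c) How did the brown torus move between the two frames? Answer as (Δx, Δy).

(-1.8, -0.9)

The brown torus was at about (5.1, 5.5) and moved to about (3.3, 4.6).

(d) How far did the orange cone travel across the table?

2.7

From (9.6, 6.6) to (8.1, 4.4), the orange cone covered √(1.5² + 2.2²) ≈ 2.7 units.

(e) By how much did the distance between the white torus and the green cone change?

+2.3

Before: roughly 1.4 units apart; after: 3.7. That's 2.3 units further apart.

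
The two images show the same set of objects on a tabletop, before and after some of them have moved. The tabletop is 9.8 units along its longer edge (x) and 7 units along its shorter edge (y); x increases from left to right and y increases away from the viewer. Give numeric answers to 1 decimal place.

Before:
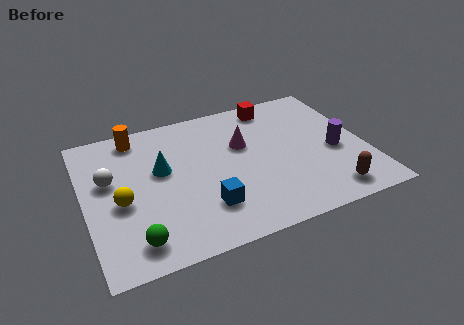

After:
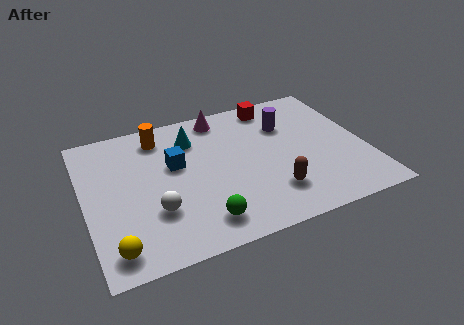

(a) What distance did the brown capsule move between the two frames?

2.0

From (8.2, 1.0) to (6.3, 1.7), the brown capsule covered √(1.9² + 0.7²) ≈ 2.0 units.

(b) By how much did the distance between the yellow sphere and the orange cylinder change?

+2.0

The distance was about 3.2 in the first image and 5.2 in the second, so they moved 2.0 units further apart.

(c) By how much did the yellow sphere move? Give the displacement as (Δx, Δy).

(-0.4, -2.0)

The yellow sphere started near (1.2, 3.0) and ended near (0.8, 1.0).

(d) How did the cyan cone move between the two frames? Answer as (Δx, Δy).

(1.2, 1.2)

From the two frames, the cyan cone sits at roughly (2.7, 4.1) before and (3.9, 5.3) after.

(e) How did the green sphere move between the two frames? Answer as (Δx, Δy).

(2.3, 0.1)

The green sphere was at about (1.5, 1.1) and moved to about (3.8, 1.2).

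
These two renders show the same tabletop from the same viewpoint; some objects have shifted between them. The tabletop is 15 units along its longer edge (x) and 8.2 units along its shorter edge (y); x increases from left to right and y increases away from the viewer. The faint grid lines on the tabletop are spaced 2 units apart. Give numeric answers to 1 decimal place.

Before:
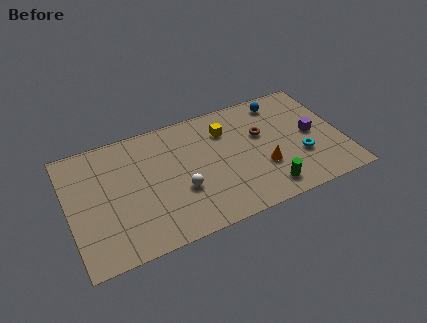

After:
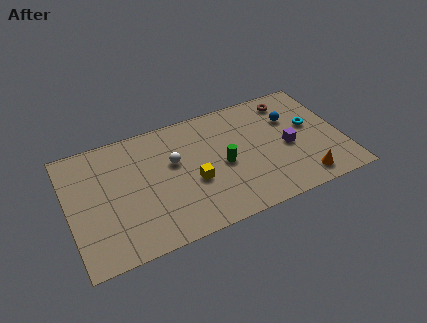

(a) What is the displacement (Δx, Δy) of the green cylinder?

(-2.1, 2.5)

From the two frames, the green cylinder sits at roughly (10.5, 1.3) before and (8.4, 3.8) after.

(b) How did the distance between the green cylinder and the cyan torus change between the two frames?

+2.5

The distance was about 2.6 in the first image and 5.1 in the second, so they moved 2.5 units further apart.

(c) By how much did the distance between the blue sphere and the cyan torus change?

-2.9

Before: roughly 4.2 units apart; after: 1.3. That's 2.9 units closer together.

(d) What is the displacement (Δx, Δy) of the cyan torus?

(0.8, 1.9)

The cyan torus was at about (12.6, 2.8) and moved to about (13.4, 4.7).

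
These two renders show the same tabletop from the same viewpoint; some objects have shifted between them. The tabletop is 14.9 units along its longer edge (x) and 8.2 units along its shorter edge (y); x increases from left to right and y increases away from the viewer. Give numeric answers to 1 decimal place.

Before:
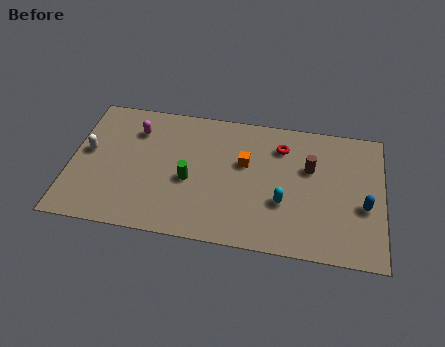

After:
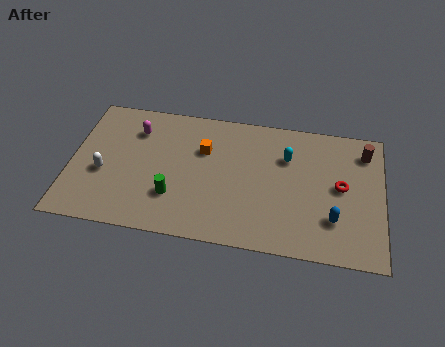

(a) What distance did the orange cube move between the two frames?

2.1

The orange cube was near (8.3, 5.0) before and (6.3, 5.5) after, so it travelled √(2.0² + 0.5²) ≈ 2.1 units.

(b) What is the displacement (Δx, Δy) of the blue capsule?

(-1.4, -1.0)

The blue capsule started near (14.0, 3.3) and ended near (12.6, 2.3).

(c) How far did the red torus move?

3.5

The red torus moved from about (10.0, 6.3) to (12.9, 4.3), a distance of √(2.9² + 2.0²) ≈ 3.5.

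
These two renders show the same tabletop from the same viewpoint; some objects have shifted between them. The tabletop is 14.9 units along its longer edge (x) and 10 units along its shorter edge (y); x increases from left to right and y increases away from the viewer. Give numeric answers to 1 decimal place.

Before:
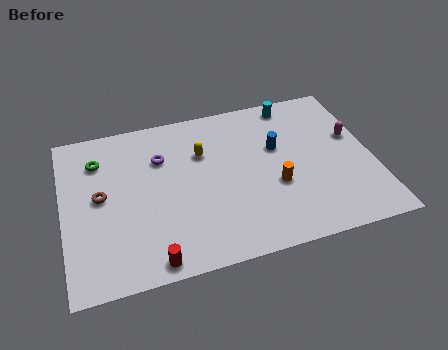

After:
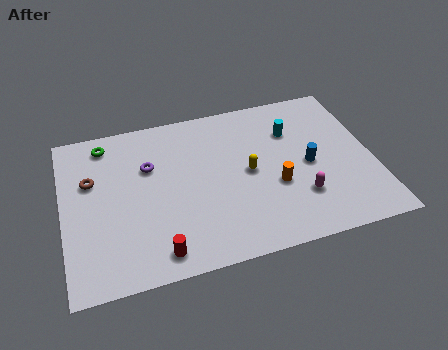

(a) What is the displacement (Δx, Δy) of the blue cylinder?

(1.4, -1.5)

From the two frames, the blue cylinder sits at roughly (10.4, 6.2) before and (11.8, 4.7) after.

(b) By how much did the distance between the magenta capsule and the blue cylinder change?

-1.7

They were about 3.7 units apart before and 2.0 after — 1.7 units closer together.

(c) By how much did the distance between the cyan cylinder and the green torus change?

-0.6

They were about 9.7 units apart before and 9.1 after — 0.6 units closer together.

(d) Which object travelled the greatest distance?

the magenta capsule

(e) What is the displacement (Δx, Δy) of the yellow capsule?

(2.1, -1.8)

From the two frames, the yellow capsule sits at roughly (6.8, 6.8) before and (8.9, 5.0) after.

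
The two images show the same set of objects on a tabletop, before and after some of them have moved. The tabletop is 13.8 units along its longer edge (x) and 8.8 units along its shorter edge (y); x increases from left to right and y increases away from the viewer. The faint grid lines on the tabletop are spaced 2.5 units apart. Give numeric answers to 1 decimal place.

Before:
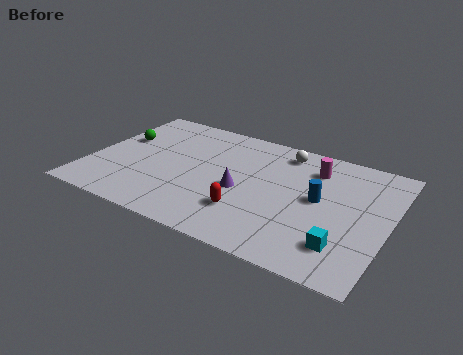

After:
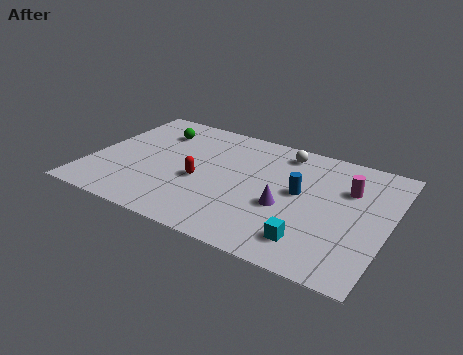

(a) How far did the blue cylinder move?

0.9

The blue cylinder moved from about (10.6, 4.7) to (9.7, 4.8), a distance of √(0.9² + 0.1²) ≈ 0.9.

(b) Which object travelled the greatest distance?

the red capsule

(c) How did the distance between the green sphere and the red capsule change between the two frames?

-3.2

Before: roughly 7.2 units apart; after: 4.0. That's 3.2 units closer together.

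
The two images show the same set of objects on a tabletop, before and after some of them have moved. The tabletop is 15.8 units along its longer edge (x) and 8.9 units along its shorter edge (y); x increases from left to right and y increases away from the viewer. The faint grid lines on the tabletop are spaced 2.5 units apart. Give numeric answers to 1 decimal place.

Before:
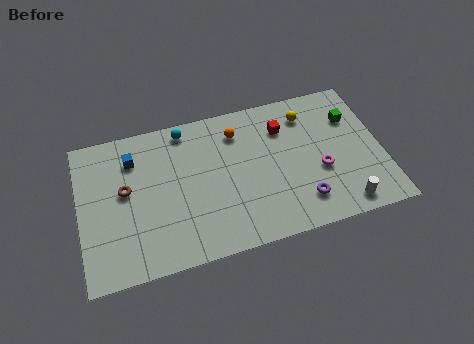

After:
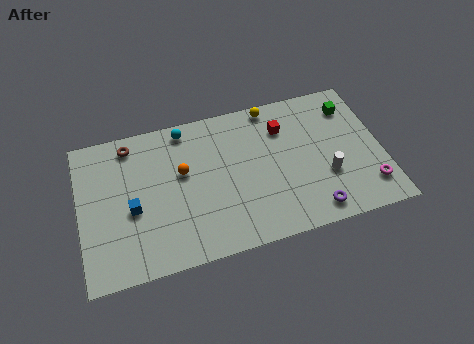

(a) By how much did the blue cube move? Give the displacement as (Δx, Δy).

(-0.2, -3.0)

From the two frames, the blue cube sits at roughly (2.9, 6.8) before and (2.7, 3.8) after.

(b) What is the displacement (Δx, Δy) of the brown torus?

(0.4, 2.7)

From the two frames, the brown torus sits at roughly (2.4, 5.0) before and (2.8, 7.7) after.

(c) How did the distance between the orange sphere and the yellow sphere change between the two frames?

+1.9

Before: roughly 3.7 units apart; after: 5.6. That's 1.9 units further apart.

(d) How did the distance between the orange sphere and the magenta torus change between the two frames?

+4.7

They were about 5.4 units apart before and 10.1 after — 4.7 units further apart.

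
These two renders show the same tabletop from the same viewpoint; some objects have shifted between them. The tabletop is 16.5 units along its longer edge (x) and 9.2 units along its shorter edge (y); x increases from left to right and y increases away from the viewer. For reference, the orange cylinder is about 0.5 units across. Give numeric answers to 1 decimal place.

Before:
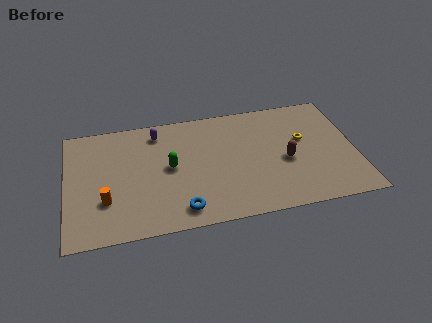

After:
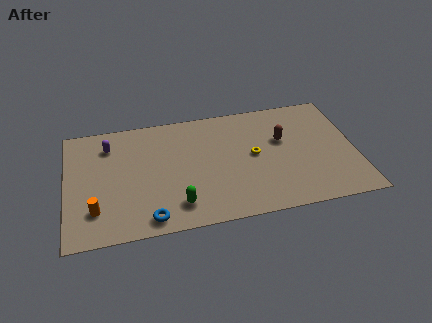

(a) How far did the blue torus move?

1.8

The blue torus moved from about (6.4, 1.4) to (4.6, 1.1), a distance of √(1.8² + 0.3²) ≈ 1.8.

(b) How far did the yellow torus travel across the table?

3.0

From (13.6, 5.5) to (10.7, 4.8), the yellow torus covered √(2.9² + 0.7²) ≈ 3.0 units.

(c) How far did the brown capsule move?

1.7

The brown capsule was near (12.5, 4.0) before and (12.4, 5.7) after, so it travelled √(0.1² + 1.7²) ≈ 1.7 units.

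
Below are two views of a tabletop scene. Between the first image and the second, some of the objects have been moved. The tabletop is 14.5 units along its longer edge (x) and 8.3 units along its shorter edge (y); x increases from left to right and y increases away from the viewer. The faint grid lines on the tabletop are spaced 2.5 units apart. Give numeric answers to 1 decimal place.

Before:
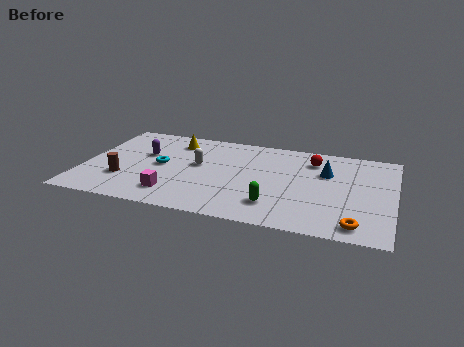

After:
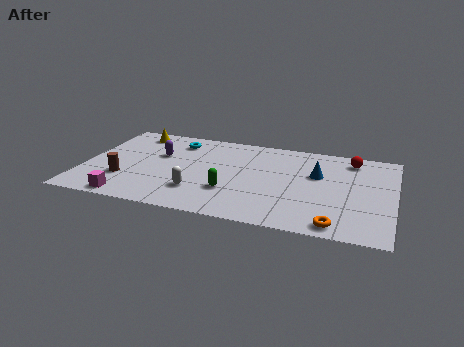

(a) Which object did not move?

the brown cylinder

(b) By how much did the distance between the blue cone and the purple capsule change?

-1.1

Before: roughly 8.6 units apart; after: 7.5. That's 1.1 units closer together.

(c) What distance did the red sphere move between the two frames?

1.9

The red sphere moved from about (10.6, 6.5) to (12.4, 7.0), a distance of √(1.8² + 0.5²) ≈ 1.9.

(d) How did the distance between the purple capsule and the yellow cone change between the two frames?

+0.3

The distance was about 2.1 in the first image and 2.4 in the second, so they moved 0.3 units further apart.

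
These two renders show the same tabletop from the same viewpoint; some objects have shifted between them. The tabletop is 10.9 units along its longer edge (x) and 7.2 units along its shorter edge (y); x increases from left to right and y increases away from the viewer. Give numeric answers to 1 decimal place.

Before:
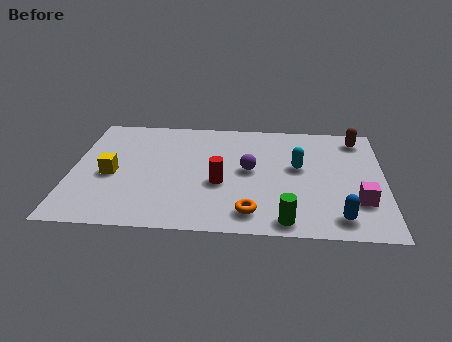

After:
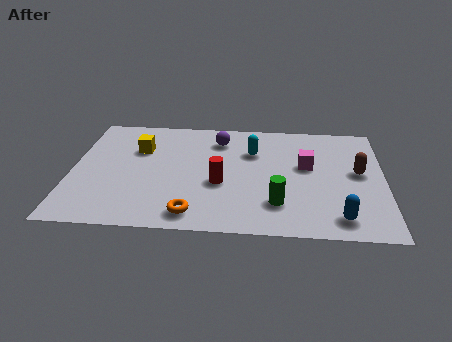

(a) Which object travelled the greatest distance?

the magenta cube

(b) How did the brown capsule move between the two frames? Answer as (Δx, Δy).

(0.0, -2.2)

From the two frames, the brown capsule sits at roughly (10.0, 6.1) before and (10.0, 3.9) after.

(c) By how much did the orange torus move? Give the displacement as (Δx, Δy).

(-2.0, -0.2)

The orange torus started near (6.3, 1.2) and ended near (4.3, 1.0).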